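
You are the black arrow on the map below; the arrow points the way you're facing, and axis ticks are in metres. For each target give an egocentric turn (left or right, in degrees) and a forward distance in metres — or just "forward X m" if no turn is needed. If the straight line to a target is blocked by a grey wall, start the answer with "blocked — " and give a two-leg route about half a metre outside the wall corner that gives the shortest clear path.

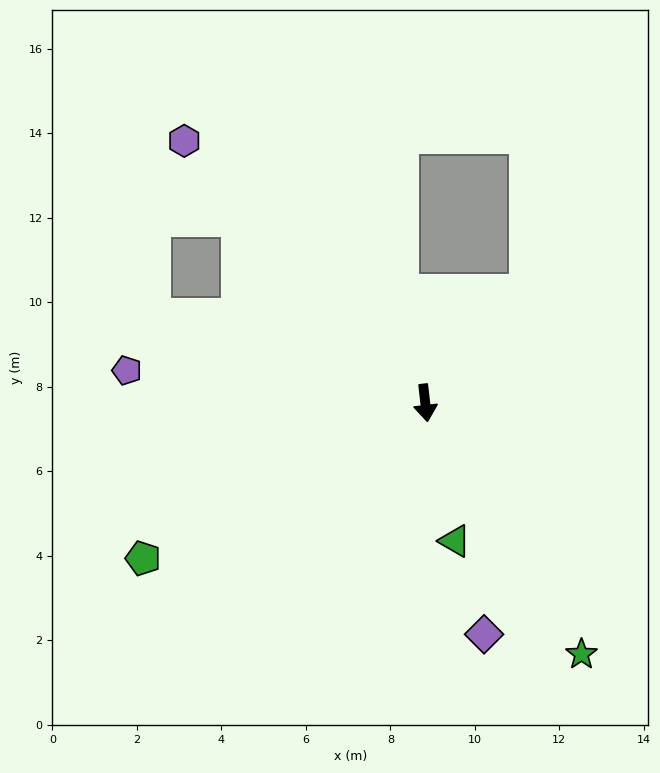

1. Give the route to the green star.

turn left 25°, forward 7.0 m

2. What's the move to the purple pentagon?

turn right 103°, forward 7.1 m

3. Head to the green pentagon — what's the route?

turn right 68°, forward 7.6 m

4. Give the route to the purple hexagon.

turn right 144°, forward 8.4 m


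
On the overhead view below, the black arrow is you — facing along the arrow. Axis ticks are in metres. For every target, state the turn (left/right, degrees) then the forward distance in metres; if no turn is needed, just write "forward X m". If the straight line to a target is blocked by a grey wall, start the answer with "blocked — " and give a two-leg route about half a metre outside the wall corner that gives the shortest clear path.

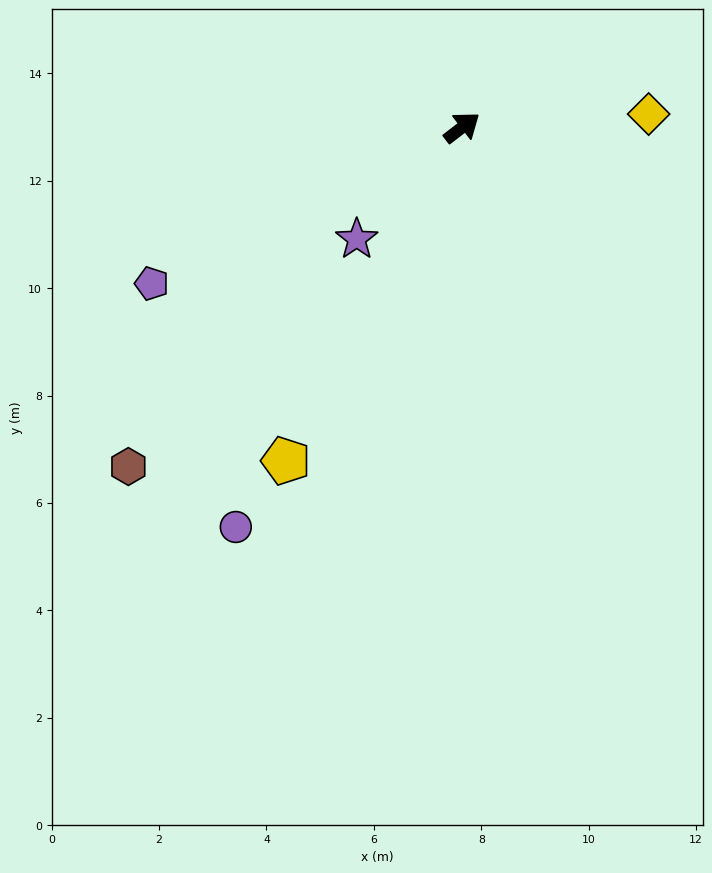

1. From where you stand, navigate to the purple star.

turn right 171°, forward 2.9 m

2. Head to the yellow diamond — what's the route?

turn right 34°, forward 3.5 m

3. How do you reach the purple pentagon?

turn left 169°, forward 6.5 m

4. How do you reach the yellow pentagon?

turn right 155°, forward 7.0 m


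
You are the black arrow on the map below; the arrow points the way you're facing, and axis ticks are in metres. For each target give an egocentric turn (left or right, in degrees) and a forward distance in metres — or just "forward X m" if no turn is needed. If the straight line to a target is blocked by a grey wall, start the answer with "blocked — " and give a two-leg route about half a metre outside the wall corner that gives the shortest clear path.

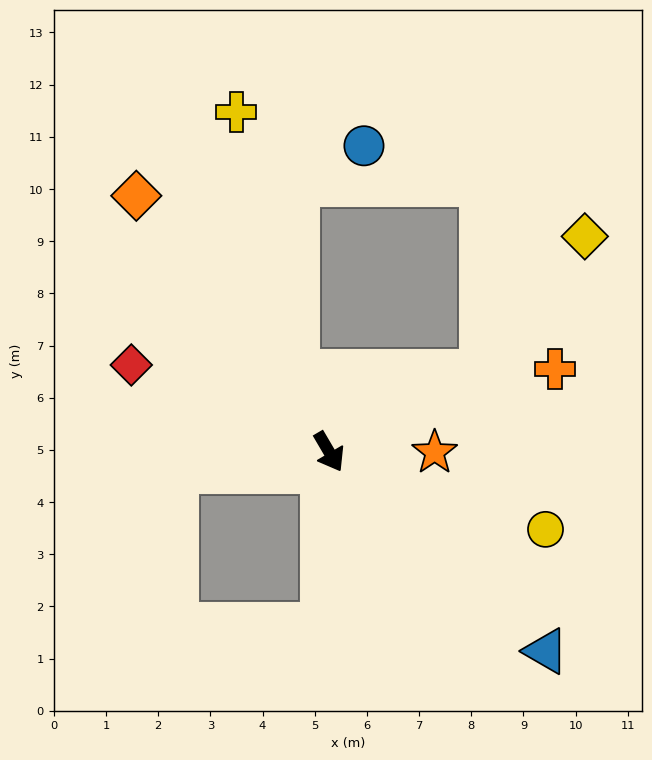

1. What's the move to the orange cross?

turn left 80°, forward 4.6 m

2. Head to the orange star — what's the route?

turn left 59°, forward 2.0 m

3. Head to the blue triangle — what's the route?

turn left 17°, forward 5.6 m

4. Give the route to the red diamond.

turn right 144°, forward 4.1 m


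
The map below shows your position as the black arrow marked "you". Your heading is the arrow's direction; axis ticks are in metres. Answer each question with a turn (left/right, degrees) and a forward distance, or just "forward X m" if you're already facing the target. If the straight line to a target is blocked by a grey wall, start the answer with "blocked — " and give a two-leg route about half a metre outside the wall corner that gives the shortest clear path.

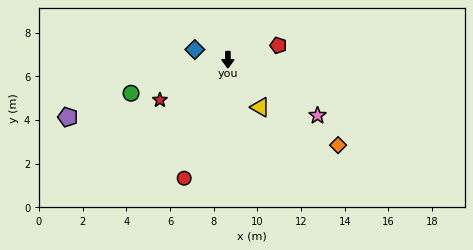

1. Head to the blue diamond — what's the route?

turn right 107°, forward 1.6 m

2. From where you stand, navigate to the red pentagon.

turn left 106°, forward 2.4 m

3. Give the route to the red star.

turn right 59°, forward 3.6 m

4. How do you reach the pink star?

turn left 58°, forward 4.8 m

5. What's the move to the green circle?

turn right 71°, forward 4.7 m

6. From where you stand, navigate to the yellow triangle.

turn left 35°, forward 2.6 m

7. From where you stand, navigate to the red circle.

turn right 20°, forward 5.8 m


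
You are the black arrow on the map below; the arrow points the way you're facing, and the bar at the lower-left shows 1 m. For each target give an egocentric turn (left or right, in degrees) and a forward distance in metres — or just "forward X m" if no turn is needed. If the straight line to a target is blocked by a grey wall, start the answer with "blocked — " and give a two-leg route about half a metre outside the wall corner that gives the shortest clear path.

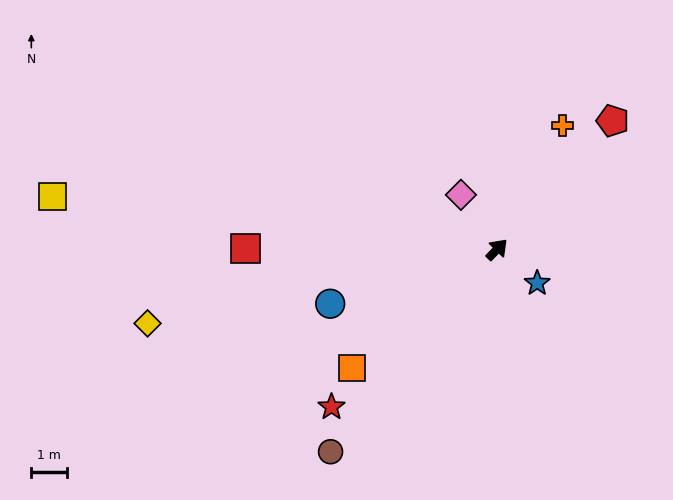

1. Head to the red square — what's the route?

turn left 134°, forward 7.0 m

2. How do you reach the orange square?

turn left 173°, forward 5.2 m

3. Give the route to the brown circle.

turn right 175°, forward 7.3 m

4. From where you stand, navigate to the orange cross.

turn left 16°, forward 3.9 m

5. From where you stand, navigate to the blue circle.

turn left 152°, forward 4.9 m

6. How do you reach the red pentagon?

turn left 2°, forward 4.8 m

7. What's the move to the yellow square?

turn left 127°, forward 12.5 m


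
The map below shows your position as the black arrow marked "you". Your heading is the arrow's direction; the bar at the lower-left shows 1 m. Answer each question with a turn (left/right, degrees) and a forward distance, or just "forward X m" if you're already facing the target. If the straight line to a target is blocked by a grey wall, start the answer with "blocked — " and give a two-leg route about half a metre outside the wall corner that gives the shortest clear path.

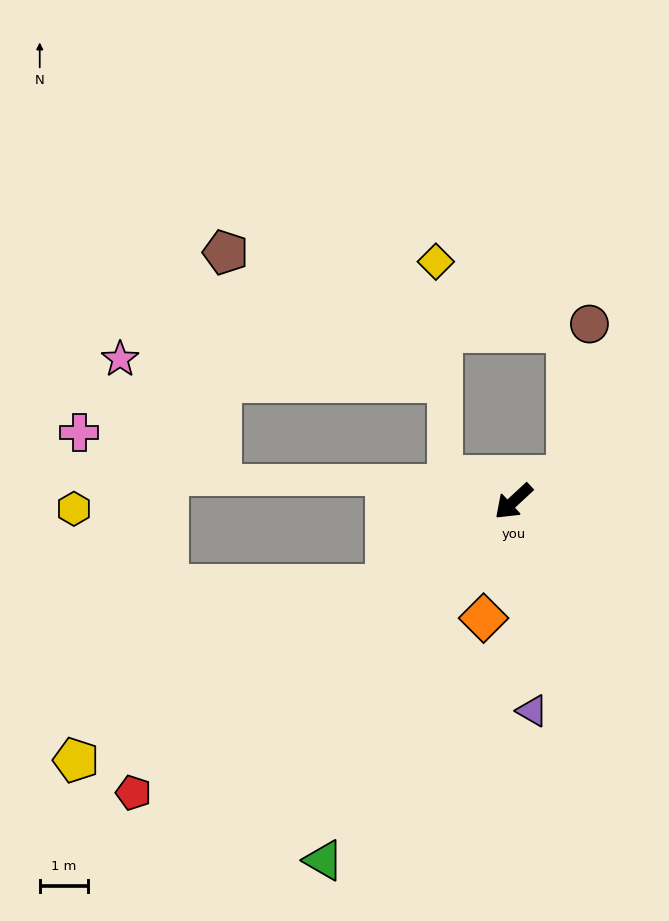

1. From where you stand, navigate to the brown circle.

blocked — turn left 163°, forward 1.2 m, then turn left 56°, forward 3.2 m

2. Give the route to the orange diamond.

turn left 33°, forward 2.5 m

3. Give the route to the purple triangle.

turn left 52°, forward 4.3 m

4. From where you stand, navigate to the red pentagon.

turn right 5°, forward 9.8 m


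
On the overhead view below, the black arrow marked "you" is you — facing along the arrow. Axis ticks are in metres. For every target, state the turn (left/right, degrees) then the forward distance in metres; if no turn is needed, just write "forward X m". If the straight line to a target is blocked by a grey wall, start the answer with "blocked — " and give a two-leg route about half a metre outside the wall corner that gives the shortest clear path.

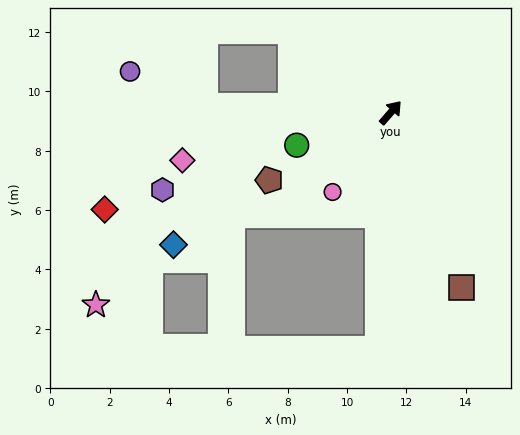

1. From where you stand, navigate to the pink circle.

turn right 175°, forward 3.3 m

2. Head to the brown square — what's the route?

turn right 117°, forward 6.4 m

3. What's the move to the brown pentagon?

turn left 160°, forward 4.7 m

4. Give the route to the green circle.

turn left 150°, forward 3.4 m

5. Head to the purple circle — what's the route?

blocked — turn left 129°, forward 6.2 m, then turn right 22°, forward 2.8 m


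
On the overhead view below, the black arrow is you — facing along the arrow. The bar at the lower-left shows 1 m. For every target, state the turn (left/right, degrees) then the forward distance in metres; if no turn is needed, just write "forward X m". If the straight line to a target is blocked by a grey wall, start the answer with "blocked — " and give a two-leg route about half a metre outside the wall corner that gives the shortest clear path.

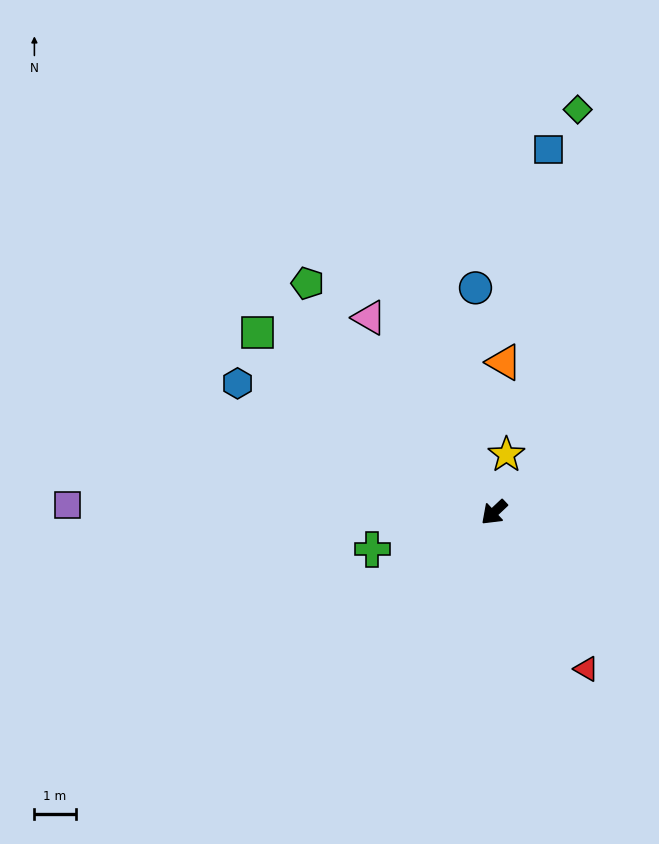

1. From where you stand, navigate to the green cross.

turn right 26°, forward 3.1 m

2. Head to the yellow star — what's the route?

turn right 145°, forward 1.4 m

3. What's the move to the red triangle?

turn left 77°, forward 4.4 m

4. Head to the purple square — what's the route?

turn right 44°, forward 10.3 m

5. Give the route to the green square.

turn right 80°, forward 7.2 m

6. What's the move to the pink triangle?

turn right 101°, forward 5.6 m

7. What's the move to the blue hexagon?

turn right 70°, forward 6.9 m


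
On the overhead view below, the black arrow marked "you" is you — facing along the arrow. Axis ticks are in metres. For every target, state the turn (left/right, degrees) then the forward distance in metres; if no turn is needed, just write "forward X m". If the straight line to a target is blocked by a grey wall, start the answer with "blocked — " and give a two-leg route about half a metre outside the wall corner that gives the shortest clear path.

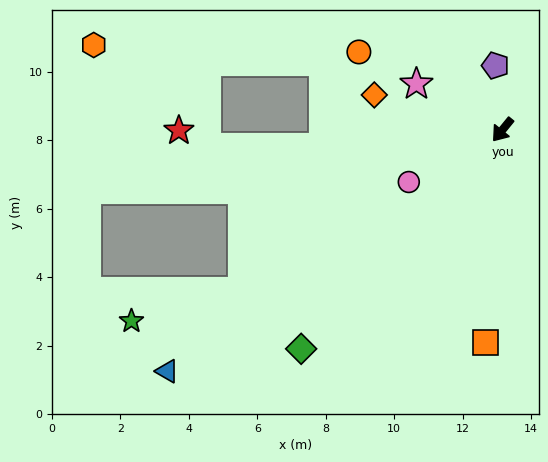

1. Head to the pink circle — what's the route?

turn right 22°, forward 3.1 m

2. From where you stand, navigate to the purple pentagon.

turn right 135°, forward 1.9 m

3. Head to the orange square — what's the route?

turn left 35°, forward 6.2 m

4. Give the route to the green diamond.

turn right 3°, forward 8.7 m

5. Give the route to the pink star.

turn right 79°, forward 2.8 m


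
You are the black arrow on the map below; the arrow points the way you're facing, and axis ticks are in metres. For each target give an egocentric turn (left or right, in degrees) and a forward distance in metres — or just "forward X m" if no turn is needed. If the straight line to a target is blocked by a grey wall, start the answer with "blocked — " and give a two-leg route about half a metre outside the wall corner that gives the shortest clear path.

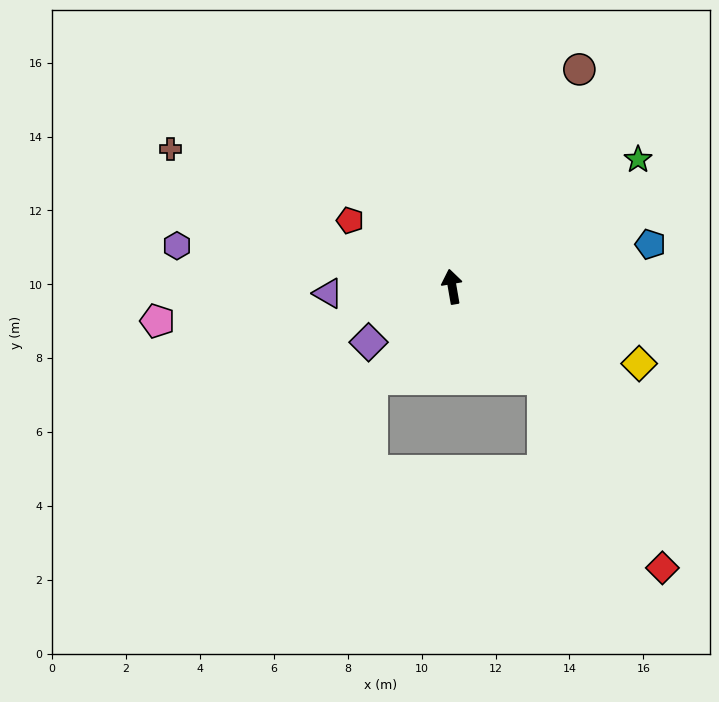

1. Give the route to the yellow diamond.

turn right 122°, forward 5.5 m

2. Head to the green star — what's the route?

turn right 65°, forward 6.1 m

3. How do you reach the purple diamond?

turn left 114°, forward 2.7 m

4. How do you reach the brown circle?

turn right 40°, forward 6.8 m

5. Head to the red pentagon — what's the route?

turn left 47°, forward 3.3 m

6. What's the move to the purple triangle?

turn left 83°, forward 3.4 m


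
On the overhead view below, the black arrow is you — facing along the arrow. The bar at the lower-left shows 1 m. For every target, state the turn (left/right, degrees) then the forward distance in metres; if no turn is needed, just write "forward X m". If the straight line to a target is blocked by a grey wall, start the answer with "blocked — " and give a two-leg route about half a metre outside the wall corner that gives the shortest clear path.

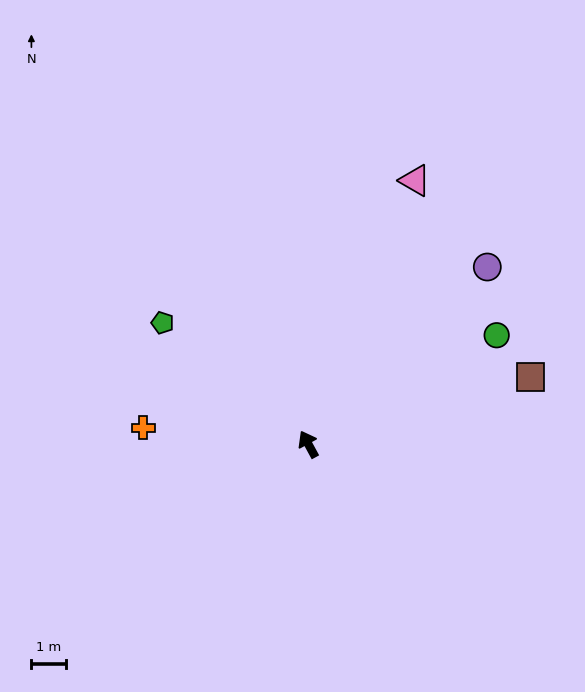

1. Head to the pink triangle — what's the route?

turn right 51°, forward 8.1 m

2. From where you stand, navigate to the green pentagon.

turn left 22°, forward 5.4 m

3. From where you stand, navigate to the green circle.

turn right 88°, forward 6.2 m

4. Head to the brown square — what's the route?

turn right 102°, forward 6.6 m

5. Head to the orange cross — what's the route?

turn left 56°, forward 4.7 m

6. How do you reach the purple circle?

turn right 74°, forward 7.2 m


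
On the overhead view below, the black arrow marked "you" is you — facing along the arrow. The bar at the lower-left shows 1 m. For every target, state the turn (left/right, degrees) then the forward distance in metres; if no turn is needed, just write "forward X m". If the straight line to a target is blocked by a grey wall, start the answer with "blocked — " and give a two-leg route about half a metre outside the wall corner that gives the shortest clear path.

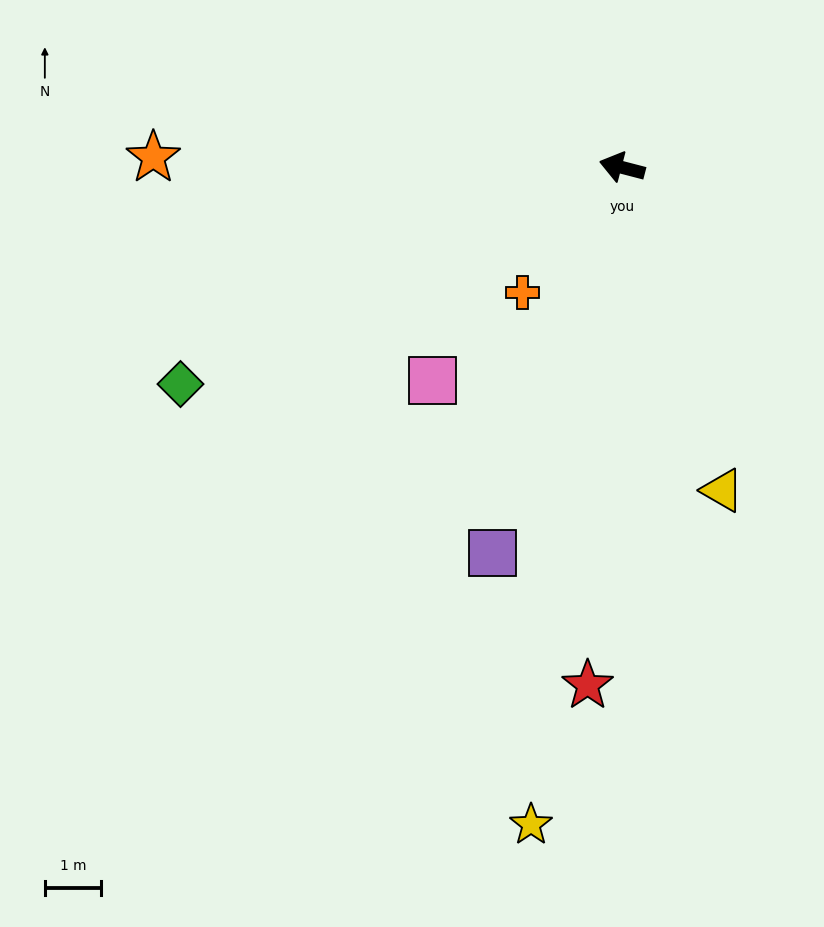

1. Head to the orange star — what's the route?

turn left 13°, forward 8.3 m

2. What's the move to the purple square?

turn left 86°, forward 7.2 m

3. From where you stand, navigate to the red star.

turn left 101°, forward 9.2 m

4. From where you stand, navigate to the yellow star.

turn left 97°, forward 11.8 m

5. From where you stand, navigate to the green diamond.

turn left 41°, forward 8.7 m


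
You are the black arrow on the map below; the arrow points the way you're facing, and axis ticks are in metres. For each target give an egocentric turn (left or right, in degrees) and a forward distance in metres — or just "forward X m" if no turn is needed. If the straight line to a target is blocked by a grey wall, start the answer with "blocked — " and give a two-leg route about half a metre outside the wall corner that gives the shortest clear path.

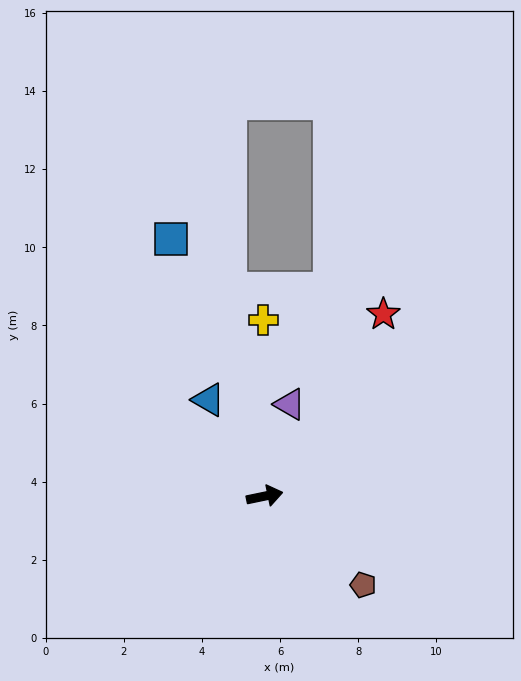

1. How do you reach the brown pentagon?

turn right 54°, forward 3.4 m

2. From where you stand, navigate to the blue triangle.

turn left 109°, forward 2.9 m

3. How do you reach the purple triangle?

turn left 63°, forward 2.4 m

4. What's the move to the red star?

turn left 45°, forward 5.6 m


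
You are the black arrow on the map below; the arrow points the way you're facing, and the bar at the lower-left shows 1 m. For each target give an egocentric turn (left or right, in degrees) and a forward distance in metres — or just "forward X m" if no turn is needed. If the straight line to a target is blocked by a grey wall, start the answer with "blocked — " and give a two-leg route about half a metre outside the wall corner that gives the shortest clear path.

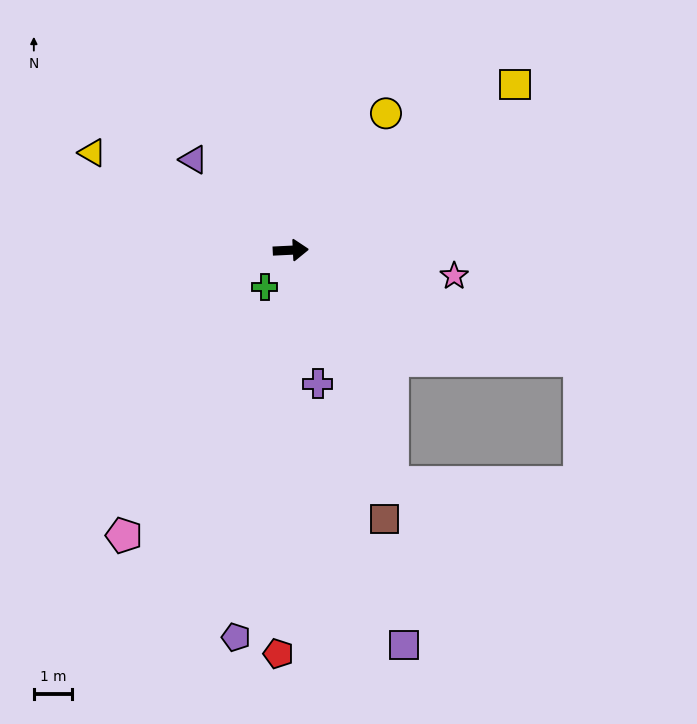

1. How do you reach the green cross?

turn right 128°, forward 1.2 m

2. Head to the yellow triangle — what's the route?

turn left 151°, forward 5.8 m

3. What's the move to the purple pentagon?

turn right 101°, forward 10.3 m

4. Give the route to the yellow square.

turn left 34°, forward 7.3 m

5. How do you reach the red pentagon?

turn right 95°, forward 10.6 m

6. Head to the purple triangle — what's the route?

turn left 134°, forward 3.5 m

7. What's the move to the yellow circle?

turn left 52°, forward 4.4 m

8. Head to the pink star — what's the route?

turn right 12°, forward 4.4 m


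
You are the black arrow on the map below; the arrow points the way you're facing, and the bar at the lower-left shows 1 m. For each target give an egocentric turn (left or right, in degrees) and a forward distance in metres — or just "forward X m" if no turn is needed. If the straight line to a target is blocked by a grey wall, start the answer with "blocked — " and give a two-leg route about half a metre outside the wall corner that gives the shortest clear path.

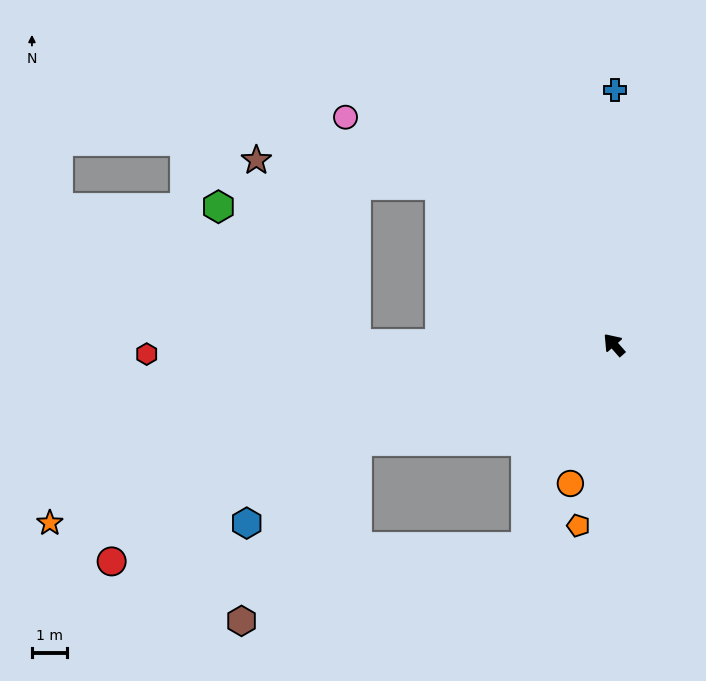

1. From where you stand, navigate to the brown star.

blocked — turn left 6°, forward 6.8 m, then turn left 35°, forward 5.4 m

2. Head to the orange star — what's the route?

turn left 66°, forward 17.1 m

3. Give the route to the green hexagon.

blocked — turn left 48°, forward 7.4 m, then turn right 44°, forward 5.6 m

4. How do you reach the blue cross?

turn right 42°, forward 7.3 m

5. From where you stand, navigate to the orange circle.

turn left 121°, forward 4.2 m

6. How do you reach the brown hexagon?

blocked — turn left 69°, forward 7.9 m, then turn left 37°, forward 6.2 m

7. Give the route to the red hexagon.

turn left 50°, forward 13.5 m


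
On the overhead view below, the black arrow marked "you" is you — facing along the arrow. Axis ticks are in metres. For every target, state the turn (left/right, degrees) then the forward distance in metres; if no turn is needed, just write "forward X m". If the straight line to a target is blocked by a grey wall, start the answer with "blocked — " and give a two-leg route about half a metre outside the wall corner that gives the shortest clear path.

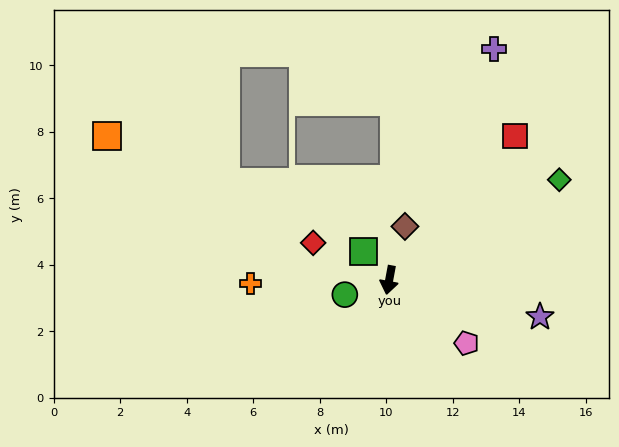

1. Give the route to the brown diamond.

turn left 174°, forward 1.7 m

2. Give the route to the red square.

turn left 149°, forward 5.7 m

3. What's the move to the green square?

turn right 128°, forward 1.2 m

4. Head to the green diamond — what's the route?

turn left 131°, forward 5.9 m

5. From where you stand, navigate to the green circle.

turn right 61°, forward 1.4 m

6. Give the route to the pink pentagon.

turn left 61°, forward 3.0 m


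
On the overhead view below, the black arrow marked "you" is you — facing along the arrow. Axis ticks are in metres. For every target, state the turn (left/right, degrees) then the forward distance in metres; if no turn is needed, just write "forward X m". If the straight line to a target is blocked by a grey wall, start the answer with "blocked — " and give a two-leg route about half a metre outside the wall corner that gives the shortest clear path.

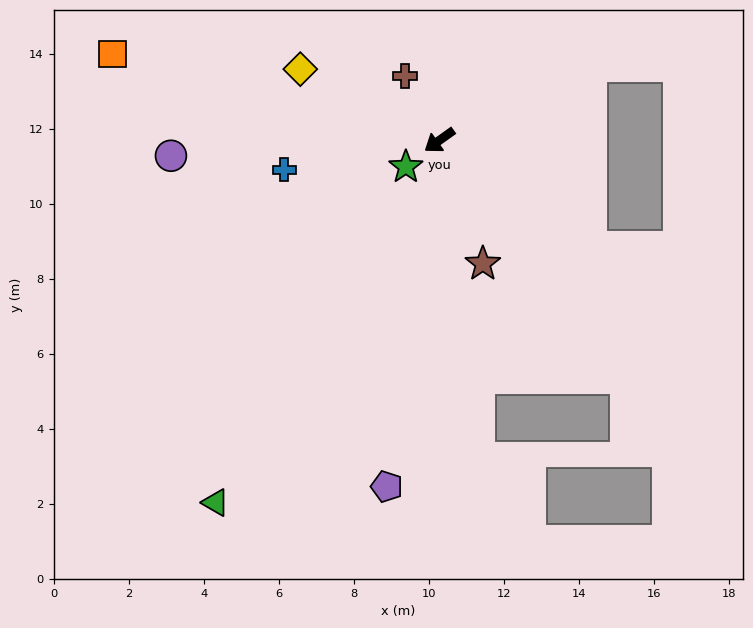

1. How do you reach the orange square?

turn right 50°, forward 9.0 m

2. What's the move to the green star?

turn left 3°, forward 1.1 m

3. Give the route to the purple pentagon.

turn left 46°, forward 9.3 m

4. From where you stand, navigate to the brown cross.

turn right 97°, forward 1.9 m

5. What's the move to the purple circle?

turn right 32°, forward 7.2 m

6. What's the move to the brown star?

turn left 74°, forward 3.5 m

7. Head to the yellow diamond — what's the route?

turn right 63°, forward 4.2 m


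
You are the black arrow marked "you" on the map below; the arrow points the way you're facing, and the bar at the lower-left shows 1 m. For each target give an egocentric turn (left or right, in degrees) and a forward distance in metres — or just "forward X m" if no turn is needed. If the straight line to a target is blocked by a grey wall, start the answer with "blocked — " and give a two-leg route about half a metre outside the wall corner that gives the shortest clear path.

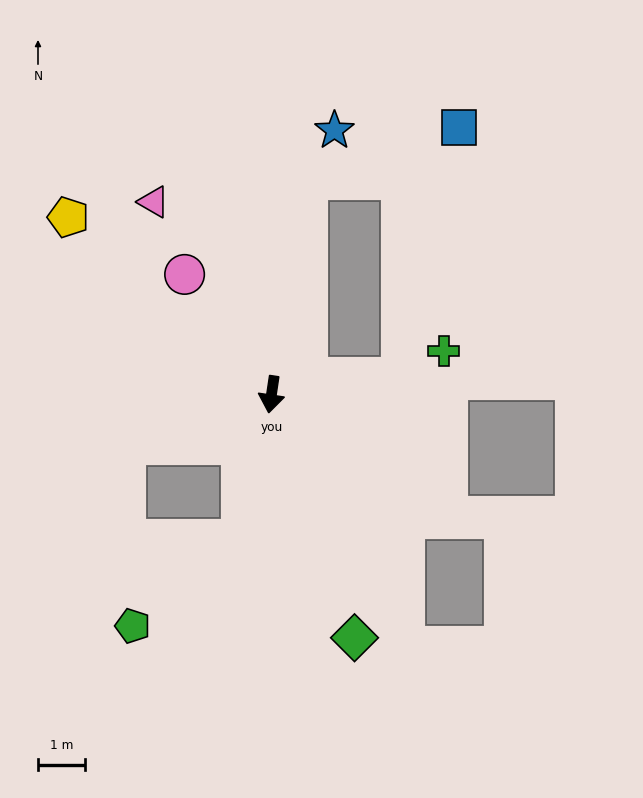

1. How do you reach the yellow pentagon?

turn right 123°, forward 5.7 m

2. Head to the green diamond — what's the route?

turn left 27°, forward 5.4 m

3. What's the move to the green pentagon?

blocked — turn right 3°, forward 3.1 m, then turn right 40°, forward 2.9 m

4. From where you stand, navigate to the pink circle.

turn right 136°, forward 3.1 m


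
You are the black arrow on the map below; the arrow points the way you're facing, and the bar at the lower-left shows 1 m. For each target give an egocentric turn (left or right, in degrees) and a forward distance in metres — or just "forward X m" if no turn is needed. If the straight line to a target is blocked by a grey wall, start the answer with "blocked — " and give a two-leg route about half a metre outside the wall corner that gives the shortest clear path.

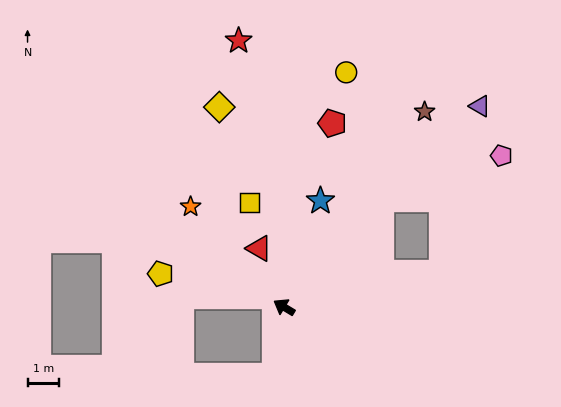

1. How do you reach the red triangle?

turn right 36°, forward 2.0 m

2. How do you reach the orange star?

turn right 16°, forward 4.4 m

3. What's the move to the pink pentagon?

blocked — turn right 101°, forward 4.6 m, then turn right 28°, forward 4.1 m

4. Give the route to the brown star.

turn right 95°, forward 7.7 m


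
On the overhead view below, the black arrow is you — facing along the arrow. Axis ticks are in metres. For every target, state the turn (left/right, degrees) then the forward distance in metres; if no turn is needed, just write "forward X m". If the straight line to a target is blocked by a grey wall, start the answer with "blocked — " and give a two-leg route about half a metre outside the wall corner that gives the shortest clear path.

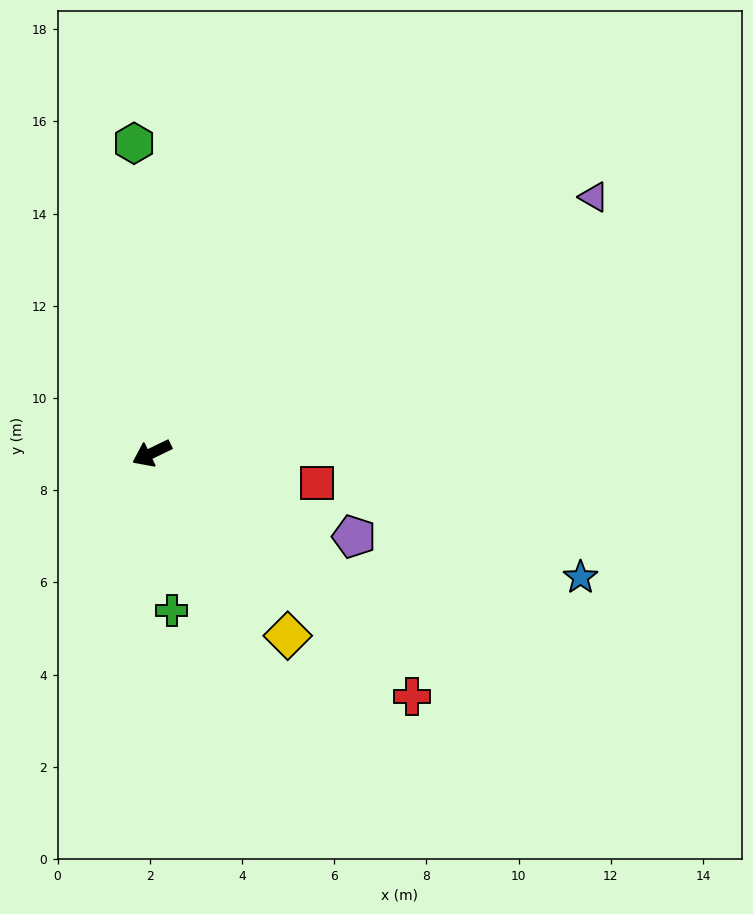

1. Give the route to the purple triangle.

turn right 176°, forward 11.1 m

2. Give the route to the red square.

turn left 144°, forward 3.6 m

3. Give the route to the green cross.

turn left 71°, forward 3.4 m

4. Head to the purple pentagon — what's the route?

turn left 132°, forward 4.7 m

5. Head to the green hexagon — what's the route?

turn right 113°, forward 6.7 m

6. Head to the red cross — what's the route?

turn left 111°, forward 7.7 m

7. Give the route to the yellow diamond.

turn left 101°, forward 4.9 m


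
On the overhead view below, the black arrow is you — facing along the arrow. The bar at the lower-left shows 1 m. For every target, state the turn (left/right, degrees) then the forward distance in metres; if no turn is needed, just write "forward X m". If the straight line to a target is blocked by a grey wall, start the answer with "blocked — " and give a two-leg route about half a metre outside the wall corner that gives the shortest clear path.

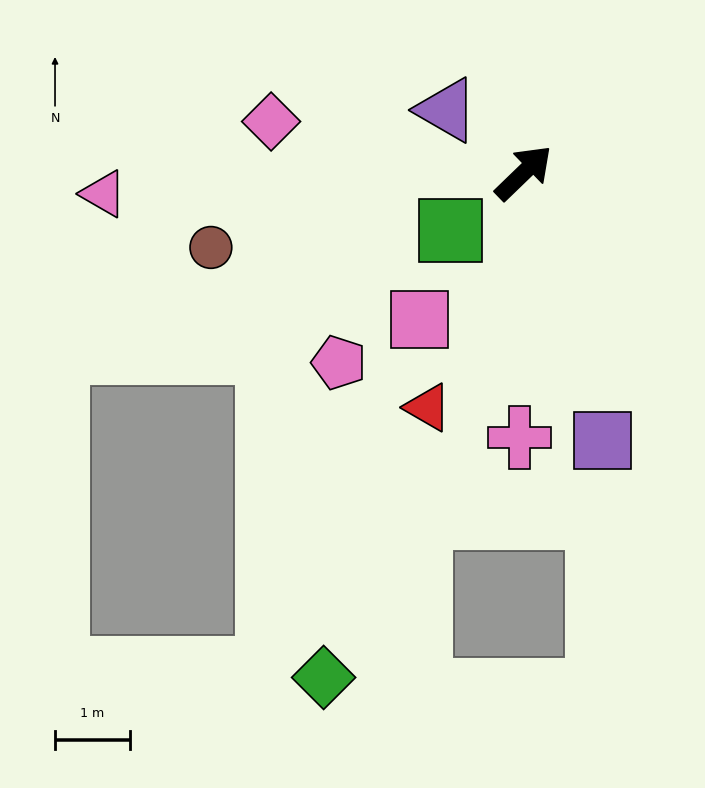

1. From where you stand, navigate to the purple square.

turn right 118°, forward 3.7 m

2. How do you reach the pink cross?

turn right 135°, forward 3.5 m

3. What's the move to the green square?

turn left 174°, forward 1.2 m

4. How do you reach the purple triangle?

turn left 97°, forward 1.3 m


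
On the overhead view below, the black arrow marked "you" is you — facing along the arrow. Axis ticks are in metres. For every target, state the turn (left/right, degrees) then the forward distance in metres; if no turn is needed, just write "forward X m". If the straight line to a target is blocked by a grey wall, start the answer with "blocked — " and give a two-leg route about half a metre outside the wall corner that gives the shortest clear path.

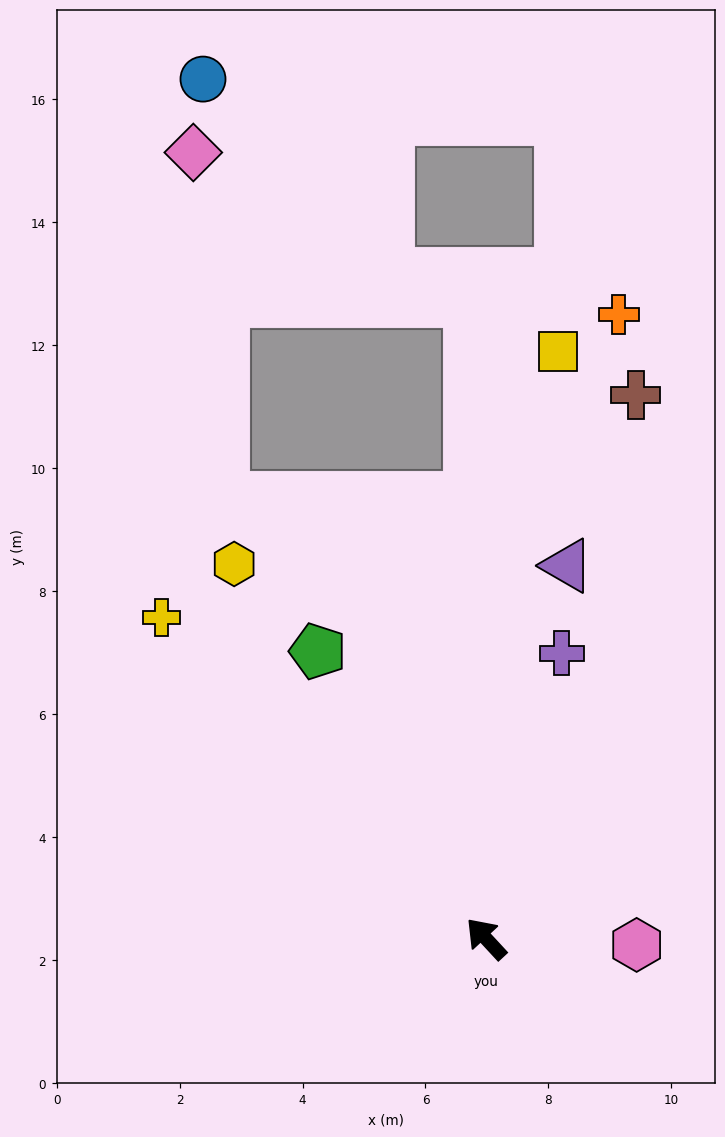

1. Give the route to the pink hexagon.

turn right 135°, forward 2.5 m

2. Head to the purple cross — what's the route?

turn right 58°, forward 4.8 m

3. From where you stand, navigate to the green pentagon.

turn right 12°, forward 5.4 m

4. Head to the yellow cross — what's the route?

turn left 3°, forward 7.4 m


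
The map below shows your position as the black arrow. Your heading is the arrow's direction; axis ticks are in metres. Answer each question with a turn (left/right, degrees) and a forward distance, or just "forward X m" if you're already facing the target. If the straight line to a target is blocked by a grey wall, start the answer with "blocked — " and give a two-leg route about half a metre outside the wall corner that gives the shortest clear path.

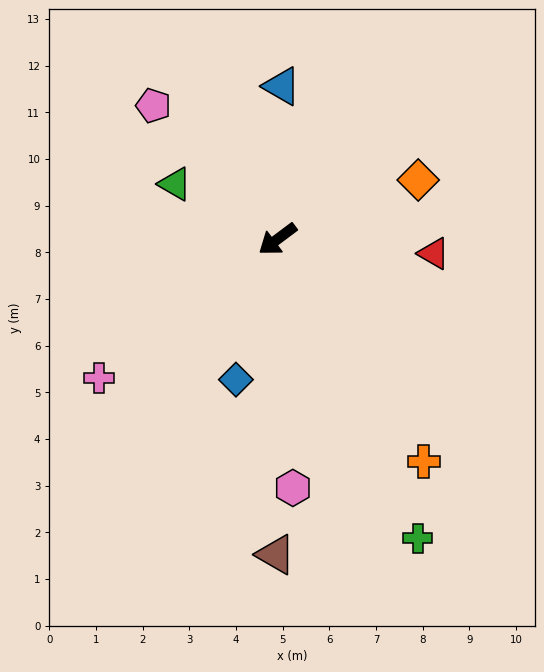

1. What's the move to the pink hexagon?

turn left 57°, forward 5.3 m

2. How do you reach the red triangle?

turn left 138°, forward 3.4 m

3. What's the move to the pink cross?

forward 4.8 m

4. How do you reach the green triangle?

turn right 65°, forward 2.5 m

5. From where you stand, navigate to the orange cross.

turn left 87°, forward 5.7 m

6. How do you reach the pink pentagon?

turn right 84°, forward 3.9 m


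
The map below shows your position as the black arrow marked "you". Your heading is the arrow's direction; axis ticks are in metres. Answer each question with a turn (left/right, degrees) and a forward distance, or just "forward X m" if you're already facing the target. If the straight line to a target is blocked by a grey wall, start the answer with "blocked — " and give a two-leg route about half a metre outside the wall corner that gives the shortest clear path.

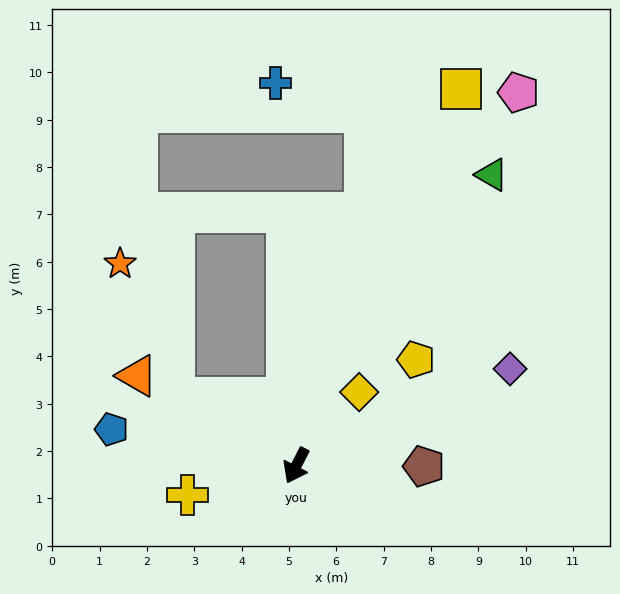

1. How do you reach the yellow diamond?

turn left 167°, forward 2.0 m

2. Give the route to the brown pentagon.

turn left 117°, forward 2.7 m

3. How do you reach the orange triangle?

turn right 92°, forward 3.9 m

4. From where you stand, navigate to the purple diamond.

turn left 142°, forward 5.0 m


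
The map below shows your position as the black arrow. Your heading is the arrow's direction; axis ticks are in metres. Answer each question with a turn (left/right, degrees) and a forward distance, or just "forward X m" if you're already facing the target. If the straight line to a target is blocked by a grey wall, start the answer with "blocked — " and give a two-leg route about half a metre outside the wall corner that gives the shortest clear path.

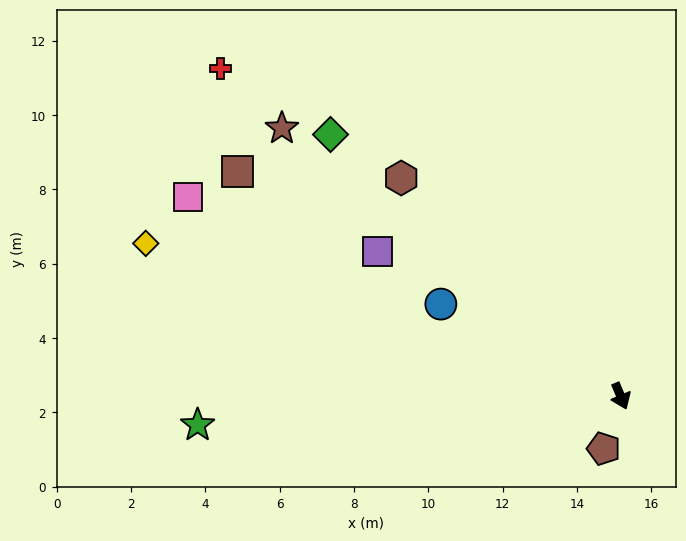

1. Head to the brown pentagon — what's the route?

turn right 41°, forward 1.5 m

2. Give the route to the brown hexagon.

turn right 158°, forward 8.3 m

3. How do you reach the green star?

turn right 109°, forward 11.4 m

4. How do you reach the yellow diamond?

turn right 131°, forward 13.4 m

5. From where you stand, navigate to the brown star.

turn right 151°, forward 11.6 m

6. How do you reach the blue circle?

turn right 140°, forward 5.4 m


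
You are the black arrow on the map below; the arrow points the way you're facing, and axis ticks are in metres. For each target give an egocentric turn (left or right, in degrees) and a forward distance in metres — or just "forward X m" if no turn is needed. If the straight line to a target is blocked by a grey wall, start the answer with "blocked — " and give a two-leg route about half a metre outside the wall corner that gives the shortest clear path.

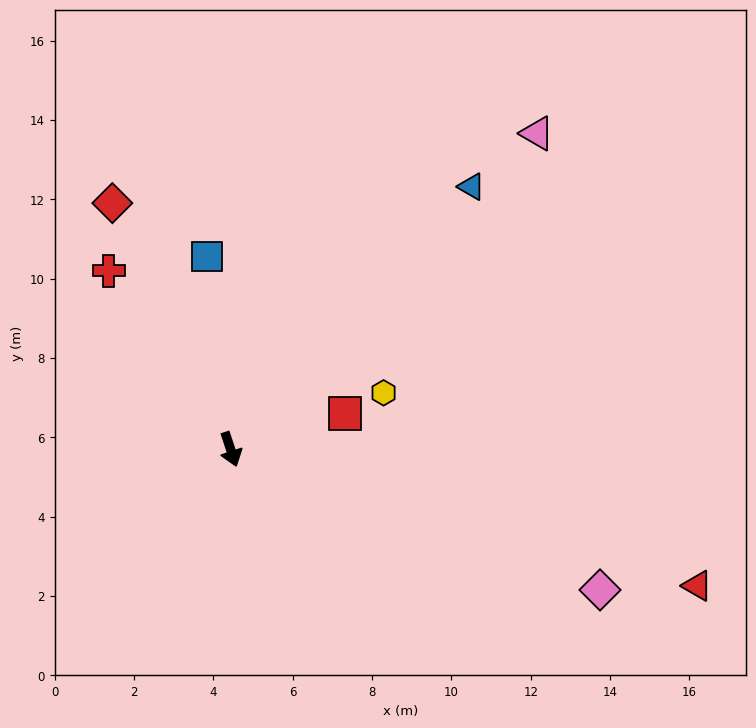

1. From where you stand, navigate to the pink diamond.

turn left 51°, forward 10.0 m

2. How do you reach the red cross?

turn right 164°, forward 5.4 m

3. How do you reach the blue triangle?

turn left 119°, forward 9.0 m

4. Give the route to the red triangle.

turn left 55°, forward 12.3 m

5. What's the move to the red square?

turn left 89°, forward 3.0 m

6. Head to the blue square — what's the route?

turn left 169°, forward 4.9 m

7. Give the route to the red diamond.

turn right 173°, forward 6.9 m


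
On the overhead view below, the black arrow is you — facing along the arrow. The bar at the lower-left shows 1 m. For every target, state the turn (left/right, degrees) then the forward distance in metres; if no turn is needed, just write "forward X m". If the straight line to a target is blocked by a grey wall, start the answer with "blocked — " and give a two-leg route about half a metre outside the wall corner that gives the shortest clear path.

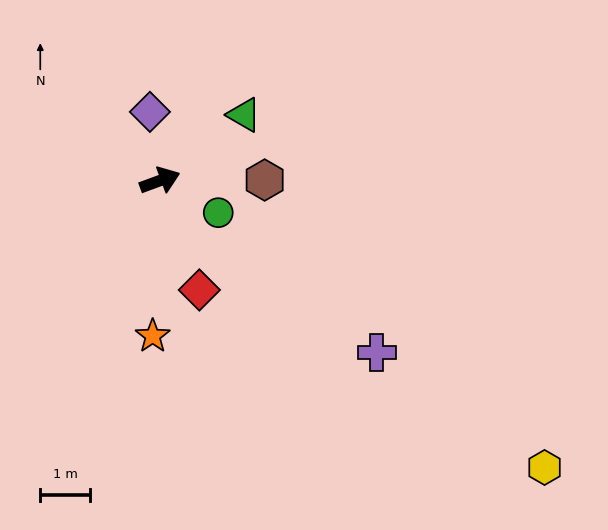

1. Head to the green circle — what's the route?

turn right 49°, forward 1.3 m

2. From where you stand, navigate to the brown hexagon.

turn right 20°, forward 2.1 m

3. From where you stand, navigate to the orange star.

turn right 113°, forward 3.1 m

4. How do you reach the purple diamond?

turn left 78°, forward 1.4 m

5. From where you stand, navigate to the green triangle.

turn left 18°, forward 2.1 m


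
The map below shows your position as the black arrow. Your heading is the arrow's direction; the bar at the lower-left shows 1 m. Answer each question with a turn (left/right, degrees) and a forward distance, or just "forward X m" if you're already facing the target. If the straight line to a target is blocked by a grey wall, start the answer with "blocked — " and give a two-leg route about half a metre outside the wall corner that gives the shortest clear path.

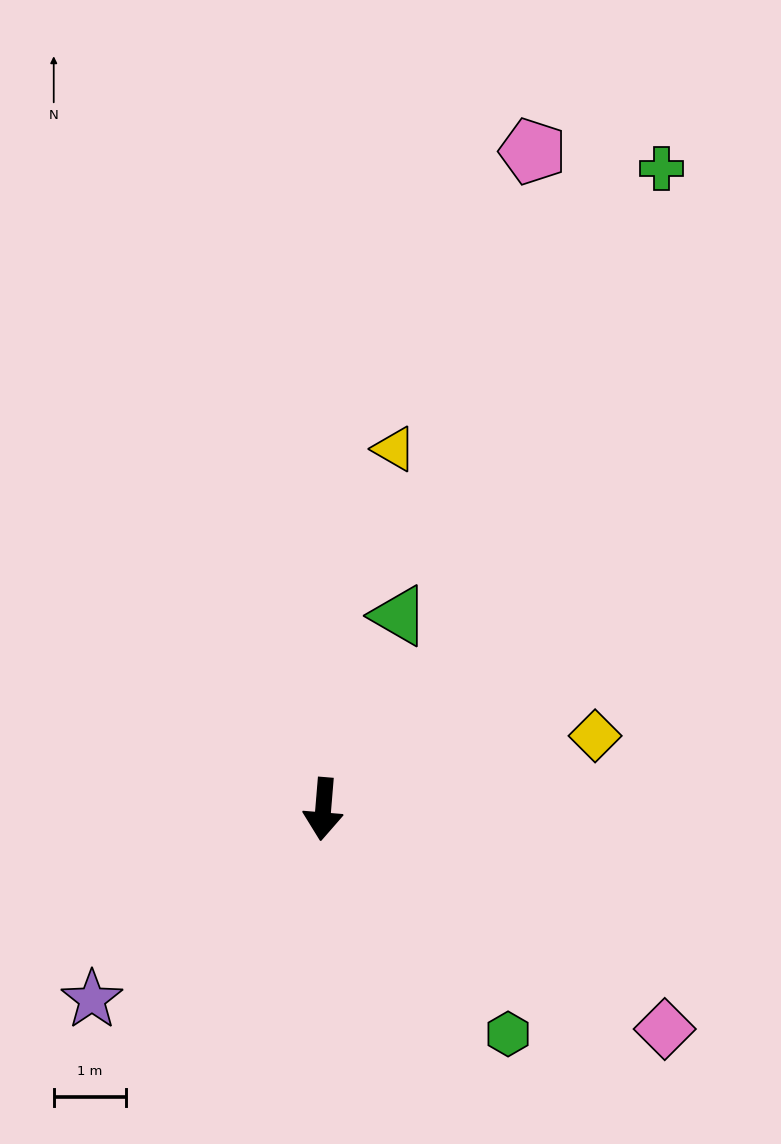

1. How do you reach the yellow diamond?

turn left 110°, forward 3.9 m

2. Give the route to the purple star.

turn right 46°, forward 4.2 m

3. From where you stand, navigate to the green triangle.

turn left 163°, forward 2.9 m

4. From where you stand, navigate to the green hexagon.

turn left 44°, forward 4.0 m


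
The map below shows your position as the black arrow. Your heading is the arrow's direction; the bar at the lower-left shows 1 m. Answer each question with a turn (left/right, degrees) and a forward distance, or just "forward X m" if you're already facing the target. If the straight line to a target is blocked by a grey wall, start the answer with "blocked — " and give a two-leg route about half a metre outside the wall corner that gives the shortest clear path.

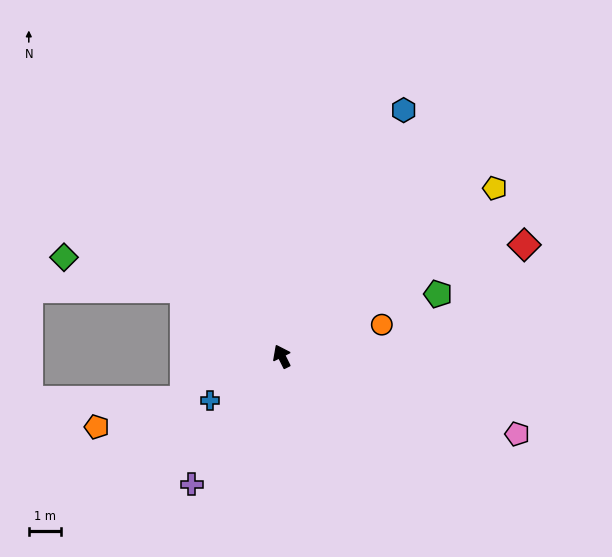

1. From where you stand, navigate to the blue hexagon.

turn right 53°, forward 8.4 m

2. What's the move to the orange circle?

turn right 99°, forward 3.2 m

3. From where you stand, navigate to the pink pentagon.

turn right 135°, forward 7.6 m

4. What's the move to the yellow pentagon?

turn right 78°, forward 8.3 m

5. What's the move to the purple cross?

turn left 118°, forward 4.8 m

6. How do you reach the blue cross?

turn left 95°, forward 2.6 m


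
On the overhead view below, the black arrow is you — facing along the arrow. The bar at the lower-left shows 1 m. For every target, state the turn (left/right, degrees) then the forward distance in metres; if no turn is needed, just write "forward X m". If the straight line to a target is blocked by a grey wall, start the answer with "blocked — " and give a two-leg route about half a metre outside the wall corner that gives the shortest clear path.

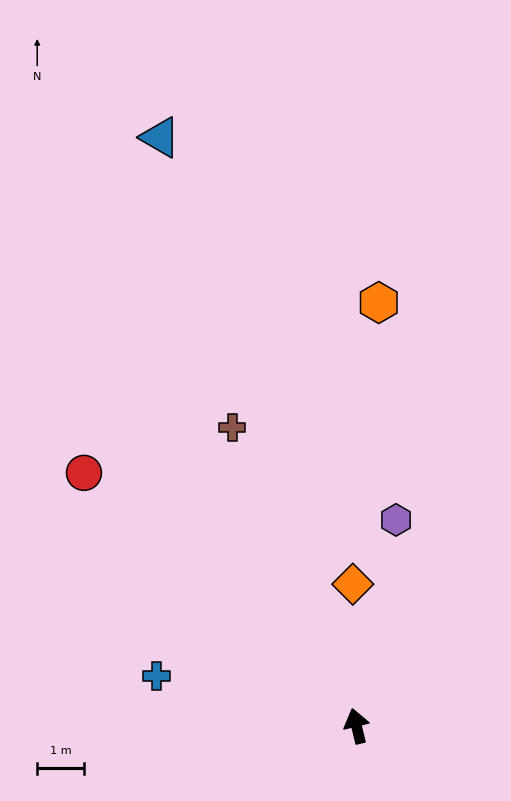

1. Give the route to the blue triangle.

turn left 5°, forward 13.2 m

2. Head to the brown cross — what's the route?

turn left 9°, forward 6.9 m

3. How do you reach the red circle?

turn left 33°, forward 7.9 m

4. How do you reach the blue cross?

turn left 62°, forward 4.4 m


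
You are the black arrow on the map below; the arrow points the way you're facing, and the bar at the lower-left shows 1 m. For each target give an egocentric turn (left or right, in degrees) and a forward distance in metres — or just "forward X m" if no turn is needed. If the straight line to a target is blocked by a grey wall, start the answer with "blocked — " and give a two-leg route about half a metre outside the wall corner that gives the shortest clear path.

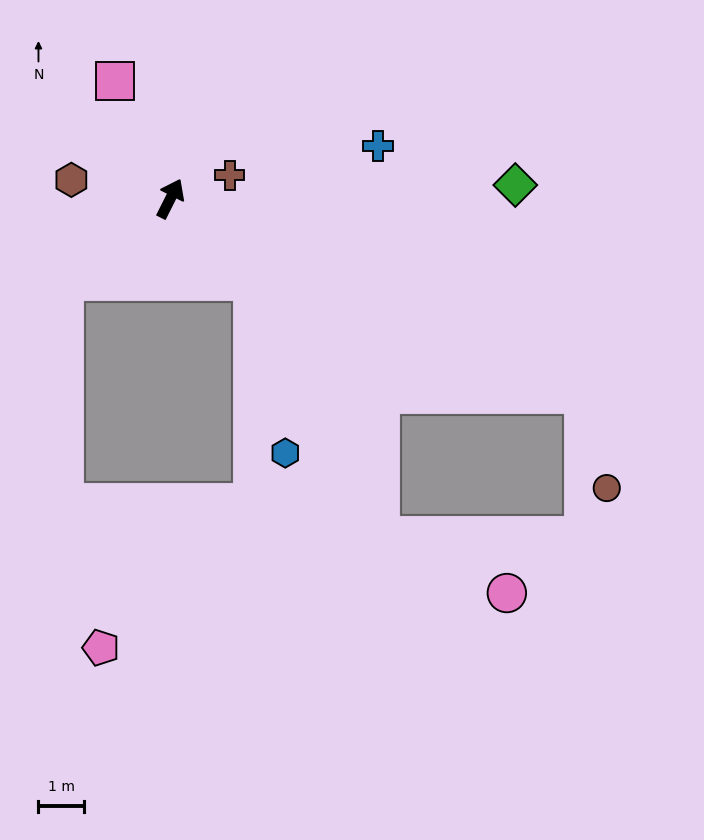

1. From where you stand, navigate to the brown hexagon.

turn left 106°, forward 2.2 m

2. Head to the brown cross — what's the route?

turn right 42°, forward 1.4 m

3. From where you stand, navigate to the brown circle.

blocked — turn right 89°, forward 10.1 m, then turn right 50°, forward 2.1 m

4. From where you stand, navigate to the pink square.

turn left 52°, forward 2.9 m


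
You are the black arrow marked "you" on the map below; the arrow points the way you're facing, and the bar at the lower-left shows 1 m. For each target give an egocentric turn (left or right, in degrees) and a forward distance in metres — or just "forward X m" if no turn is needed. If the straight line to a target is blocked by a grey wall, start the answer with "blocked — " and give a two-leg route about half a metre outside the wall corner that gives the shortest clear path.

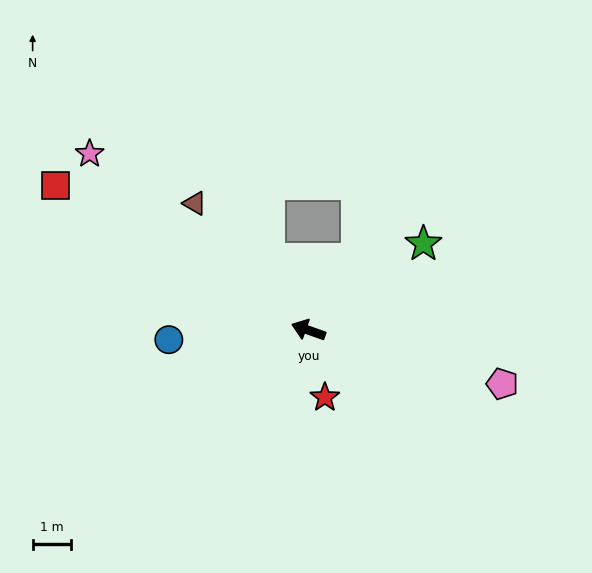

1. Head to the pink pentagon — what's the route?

turn right 176°, forward 5.3 m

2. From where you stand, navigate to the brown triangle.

turn right 29°, forward 4.5 m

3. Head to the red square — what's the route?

turn right 10°, forward 7.7 m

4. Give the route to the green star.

turn right 124°, forward 3.8 m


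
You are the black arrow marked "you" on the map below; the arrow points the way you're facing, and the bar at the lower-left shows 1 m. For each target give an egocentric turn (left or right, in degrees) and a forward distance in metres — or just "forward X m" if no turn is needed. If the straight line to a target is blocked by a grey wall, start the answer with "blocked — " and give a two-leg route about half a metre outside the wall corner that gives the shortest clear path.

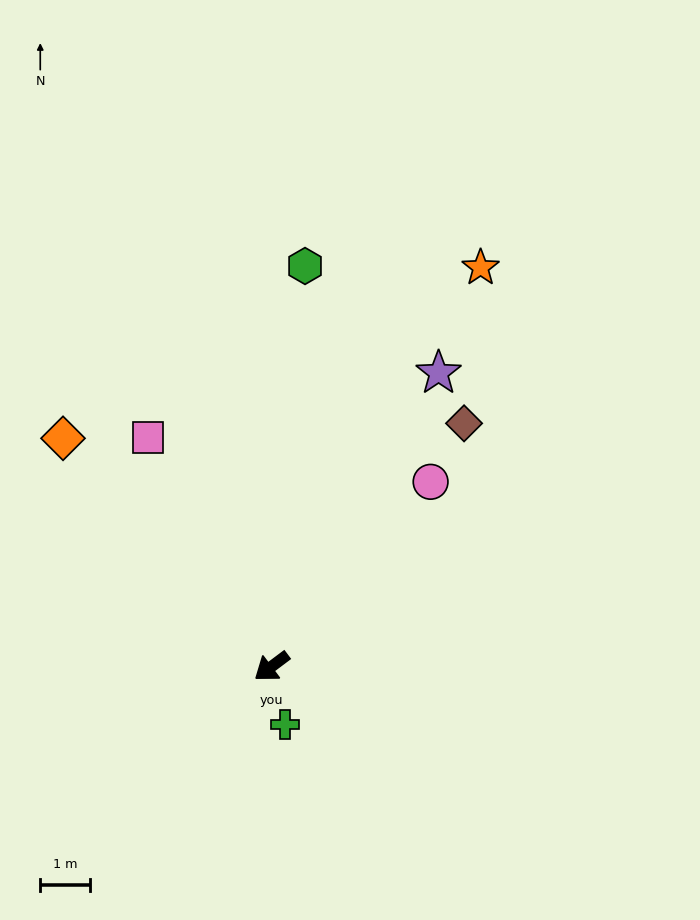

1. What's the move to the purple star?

turn right 156°, forward 6.7 m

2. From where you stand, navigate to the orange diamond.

turn right 84°, forward 6.2 m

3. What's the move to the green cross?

turn left 66°, forward 1.2 m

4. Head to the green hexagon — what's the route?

turn right 132°, forward 8.0 m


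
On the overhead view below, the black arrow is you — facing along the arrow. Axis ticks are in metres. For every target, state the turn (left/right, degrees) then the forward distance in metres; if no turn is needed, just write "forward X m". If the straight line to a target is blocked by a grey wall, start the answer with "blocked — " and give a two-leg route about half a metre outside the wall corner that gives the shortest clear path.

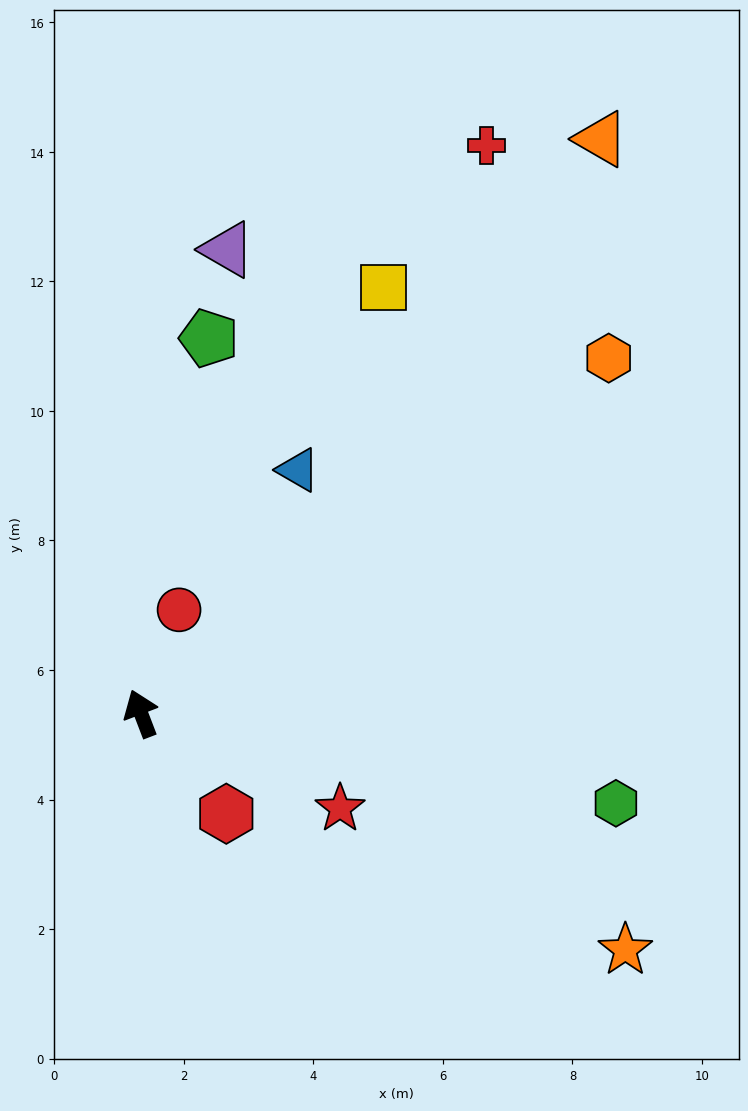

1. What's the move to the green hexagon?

turn right 122°, forward 7.5 m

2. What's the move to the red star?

turn right 136°, forward 3.4 m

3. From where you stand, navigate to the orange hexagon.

turn right 74°, forward 9.1 m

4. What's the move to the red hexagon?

turn right 161°, forward 2.0 m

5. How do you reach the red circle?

turn right 41°, forward 1.7 m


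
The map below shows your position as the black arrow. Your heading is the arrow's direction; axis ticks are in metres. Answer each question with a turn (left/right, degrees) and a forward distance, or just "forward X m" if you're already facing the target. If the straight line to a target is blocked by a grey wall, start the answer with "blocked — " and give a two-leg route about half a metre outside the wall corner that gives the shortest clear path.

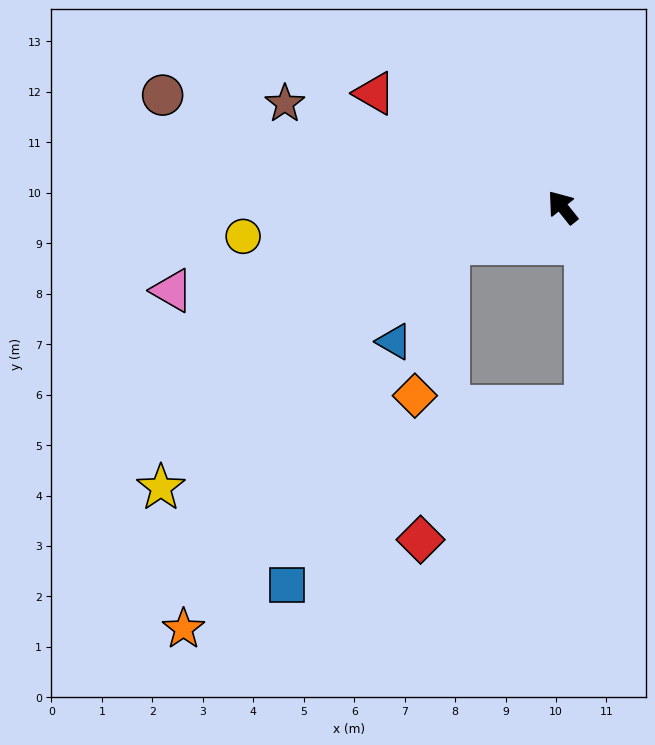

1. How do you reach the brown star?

turn left 31°, forward 5.9 m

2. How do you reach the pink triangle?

turn left 63°, forward 7.9 m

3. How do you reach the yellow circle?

turn left 57°, forward 6.4 m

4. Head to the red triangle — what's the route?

turn left 20°, forward 4.4 m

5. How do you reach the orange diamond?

blocked — turn left 69°, forward 2.4 m, then turn left 60°, forward 3.1 m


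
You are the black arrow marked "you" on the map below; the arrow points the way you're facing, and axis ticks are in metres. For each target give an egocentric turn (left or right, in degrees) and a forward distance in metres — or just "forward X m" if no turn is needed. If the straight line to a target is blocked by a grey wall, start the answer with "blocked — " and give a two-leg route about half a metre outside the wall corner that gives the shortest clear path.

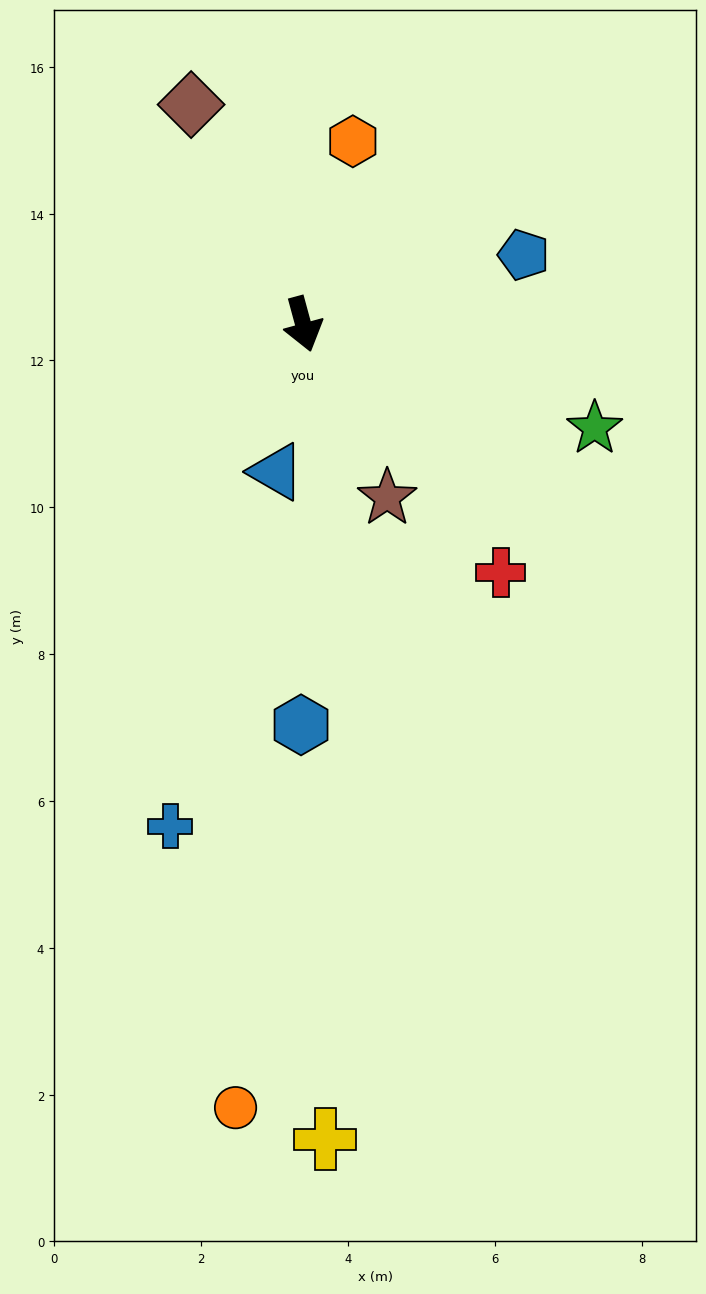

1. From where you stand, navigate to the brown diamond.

turn right 168°, forward 3.4 m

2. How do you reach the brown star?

turn left 11°, forward 2.6 m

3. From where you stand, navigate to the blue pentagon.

turn left 92°, forward 3.1 m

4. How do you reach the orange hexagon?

turn left 150°, forward 2.6 m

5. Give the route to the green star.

turn left 55°, forward 4.2 m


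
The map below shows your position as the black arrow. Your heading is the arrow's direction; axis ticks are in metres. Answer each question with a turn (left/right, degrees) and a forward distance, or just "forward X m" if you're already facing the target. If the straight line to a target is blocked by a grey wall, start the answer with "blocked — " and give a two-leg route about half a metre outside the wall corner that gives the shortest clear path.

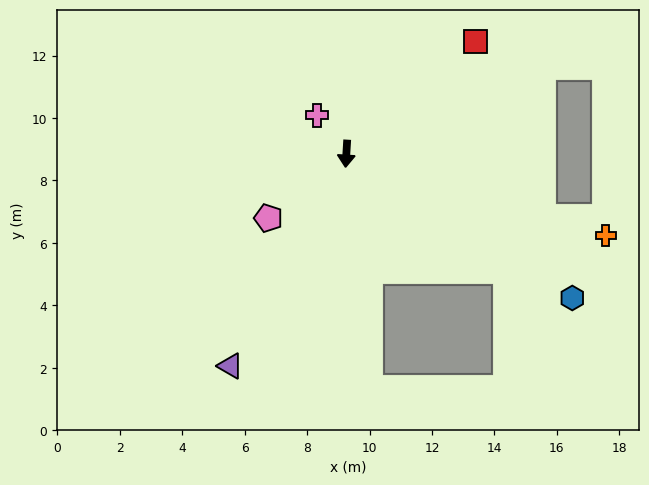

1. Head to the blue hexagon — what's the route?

turn left 61°, forward 8.6 m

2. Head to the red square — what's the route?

turn left 134°, forward 5.5 m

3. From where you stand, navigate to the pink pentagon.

turn right 47°, forward 3.2 m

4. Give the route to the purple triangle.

turn right 25°, forward 7.7 m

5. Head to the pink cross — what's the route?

turn right 139°, forward 1.6 m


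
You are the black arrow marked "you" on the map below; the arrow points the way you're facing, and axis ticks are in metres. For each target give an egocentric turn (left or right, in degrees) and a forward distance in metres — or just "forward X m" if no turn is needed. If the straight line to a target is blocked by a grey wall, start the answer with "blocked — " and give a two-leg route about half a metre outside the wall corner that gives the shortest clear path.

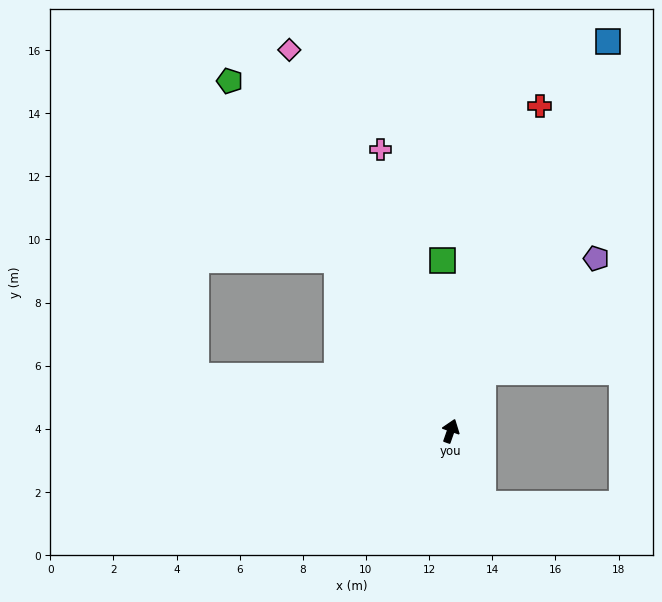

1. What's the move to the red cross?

turn left 4°, forward 10.7 m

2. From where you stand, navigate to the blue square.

turn right 3°, forward 13.3 m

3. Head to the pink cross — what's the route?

turn left 33°, forward 9.2 m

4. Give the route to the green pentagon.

turn left 52°, forward 13.1 m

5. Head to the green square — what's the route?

turn left 22°, forward 5.4 m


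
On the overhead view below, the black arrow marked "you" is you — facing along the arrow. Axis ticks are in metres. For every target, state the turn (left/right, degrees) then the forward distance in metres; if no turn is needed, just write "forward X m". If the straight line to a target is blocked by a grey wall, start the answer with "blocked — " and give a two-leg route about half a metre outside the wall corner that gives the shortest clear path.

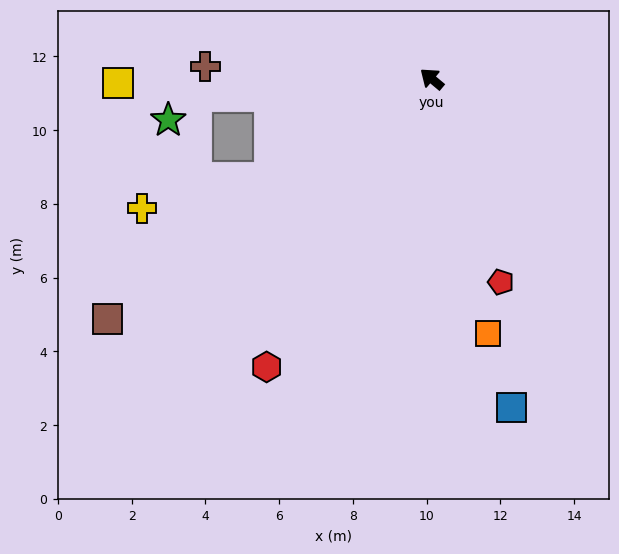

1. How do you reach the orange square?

turn left 142°, forward 7.1 m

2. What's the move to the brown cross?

turn left 37°, forward 6.2 m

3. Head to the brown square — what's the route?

turn left 76°, forward 10.9 m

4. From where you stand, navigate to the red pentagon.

turn left 149°, forward 5.8 m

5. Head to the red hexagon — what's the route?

turn left 100°, forward 9.0 m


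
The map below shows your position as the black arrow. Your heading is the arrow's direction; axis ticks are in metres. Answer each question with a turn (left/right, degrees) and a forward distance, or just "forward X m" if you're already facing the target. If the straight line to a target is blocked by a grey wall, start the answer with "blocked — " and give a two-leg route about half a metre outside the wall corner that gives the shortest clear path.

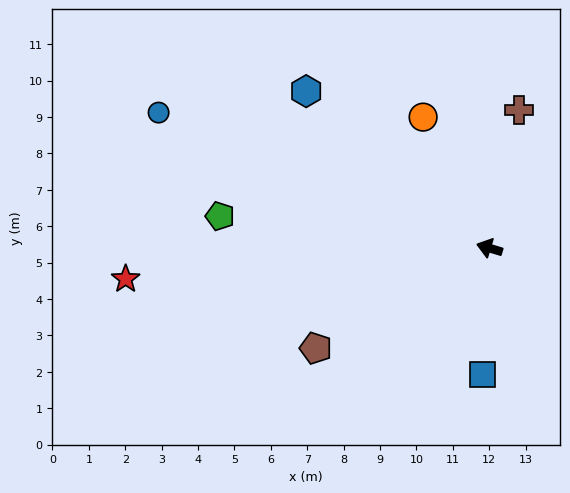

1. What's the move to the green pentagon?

turn left 10°, forward 7.5 m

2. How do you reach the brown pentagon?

turn left 47°, forward 5.5 m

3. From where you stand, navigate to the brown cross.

turn right 85°, forward 3.9 m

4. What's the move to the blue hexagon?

turn right 24°, forward 6.6 m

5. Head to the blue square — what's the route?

turn left 104°, forward 3.5 m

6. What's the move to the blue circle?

turn right 5°, forward 9.8 m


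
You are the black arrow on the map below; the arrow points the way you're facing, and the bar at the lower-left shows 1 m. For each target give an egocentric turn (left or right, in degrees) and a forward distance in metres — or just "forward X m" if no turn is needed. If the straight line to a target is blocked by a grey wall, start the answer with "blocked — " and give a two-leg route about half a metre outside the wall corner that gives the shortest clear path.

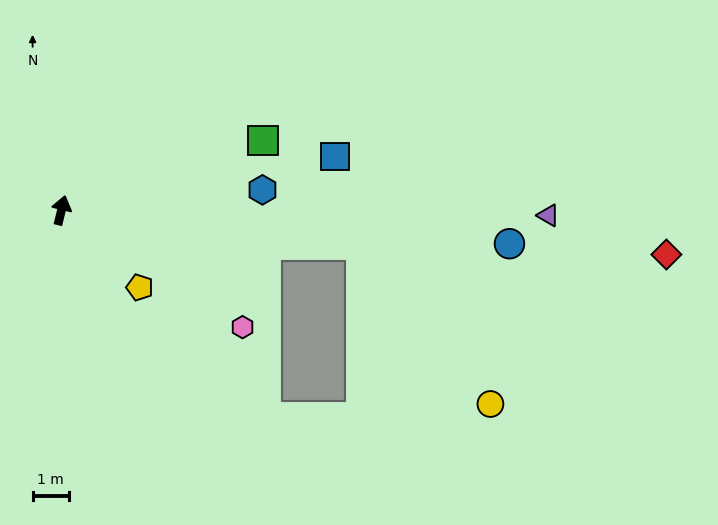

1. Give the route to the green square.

turn right 57°, forward 5.9 m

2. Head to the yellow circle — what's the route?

blocked — turn right 83°, forward 8.4 m, then turn right 44°, forward 5.7 m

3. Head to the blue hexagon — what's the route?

turn right 70°, forward 5.6 m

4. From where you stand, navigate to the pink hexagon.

turn right 109°, forward 6.0 m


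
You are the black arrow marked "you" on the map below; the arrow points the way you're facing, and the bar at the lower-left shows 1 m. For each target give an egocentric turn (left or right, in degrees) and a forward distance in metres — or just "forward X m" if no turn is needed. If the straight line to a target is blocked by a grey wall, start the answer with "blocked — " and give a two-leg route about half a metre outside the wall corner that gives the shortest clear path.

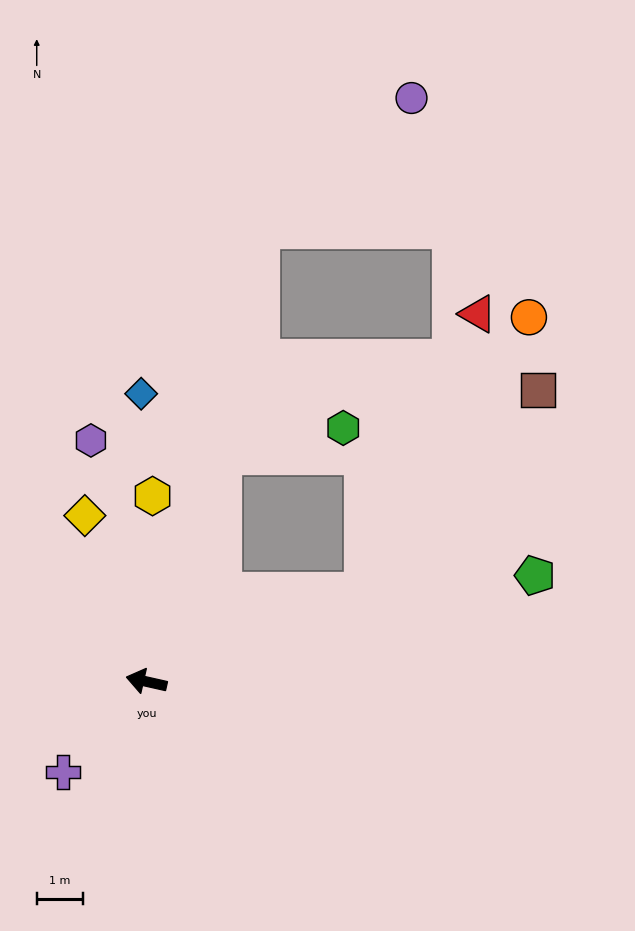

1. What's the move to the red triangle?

blocked — turn right 145°, forward 5.1 m, then turn left 46°, forward 6.5 m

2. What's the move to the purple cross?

turn left 60°, forward 2.7 m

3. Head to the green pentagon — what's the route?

turn right 152°, forward 8.7 m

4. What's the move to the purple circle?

blocked — turn right 91°, forward 10.1 m, then turn right 35°, forward 4.3 m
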